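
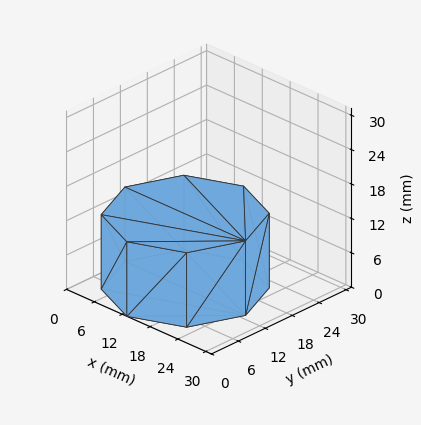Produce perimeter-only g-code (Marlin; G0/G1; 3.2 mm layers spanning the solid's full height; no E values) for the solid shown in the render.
Reading the render: the shape is a regular 8-sided prism (a cylinder approximated with 8 flat sides), circumscribed radius ≈ 13 mm, height ≈ 13 mm (dimensions read to the nearest mm from the axis ticks). For the g-code, the solid's height is divided into equal slices at the stated Δz and each level perimeter traced with G1 moves after a G0 lift.

; perimeter-only toolpath
G21 ; units = mm
G90 ; absolute positioning
G28 ; home
; layer 1
G0 Z3.2
G0 X26.0 Y13.0
G1 X22.2 Y22.2
G1 X13.0 Y26.0
G1 X3.8 Y22.2
G1 X0.0 Y13.0
G1 X3.8 Y3.8
G1 X13.0 Y0.0
G1 X22.2 Y3.8
G1 X26.0 Y13.0
; layer 2
G0 Z6.5
G0 X26.0 Y13.0
G1 X22.2 Y22.2
G1 X13.0 Y26.0
G1 X3.8 Y22.2
G1 X0.0 Y13.0
G1 X3.8 Y3.8
G1 X13.0 Y0.0
G1 X22.2 Y3.8
G1 X26.0 Y13.0
; layer 3
G0 Z9.8
G0 X26.0 Y13.0
G1 X22.2 Y22.2
G1 X13.0 Y26.0
G1 X3.8 Y22.2
G1 X0.0 Y13.0
G1 X3.8 Y3.8
G1 X13.0 Y0.0
G1 X22.2 Y3.8
G1 X26.0 Y13.0
; layer 4
G0 Z13.0
G0 X26.0 Y13.0
G1 X22.2 Y22.2
G1 X13.0 Y26.0
G1 X3.8 Y22.2
G1 X0.0 Y13.0
G1 X3.8 Y3.8
G1 X13.0 Y0.0
G1 X22.2 Y3.8
G1 X26.0 Y13.0
M2 ; end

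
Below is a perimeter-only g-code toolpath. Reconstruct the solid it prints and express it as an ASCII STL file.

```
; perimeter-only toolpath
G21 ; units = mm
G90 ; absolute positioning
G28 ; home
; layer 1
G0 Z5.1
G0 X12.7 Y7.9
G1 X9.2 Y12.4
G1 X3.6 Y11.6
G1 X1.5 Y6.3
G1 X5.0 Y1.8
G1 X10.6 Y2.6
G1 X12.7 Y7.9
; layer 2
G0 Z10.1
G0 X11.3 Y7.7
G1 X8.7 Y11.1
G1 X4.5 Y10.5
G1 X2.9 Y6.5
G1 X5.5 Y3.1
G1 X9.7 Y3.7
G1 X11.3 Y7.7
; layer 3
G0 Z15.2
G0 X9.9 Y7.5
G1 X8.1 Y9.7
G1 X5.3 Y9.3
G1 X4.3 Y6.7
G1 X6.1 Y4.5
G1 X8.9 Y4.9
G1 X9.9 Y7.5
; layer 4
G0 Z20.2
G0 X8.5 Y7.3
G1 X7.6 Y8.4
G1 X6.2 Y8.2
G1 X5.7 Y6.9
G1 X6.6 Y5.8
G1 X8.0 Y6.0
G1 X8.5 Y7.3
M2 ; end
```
solid part
  facet normal 0.0000 0.0000 -1.0000
    outer loop
      vertex 2.7 12.7 0.0
      vertex 9.7 13.7 0.0
      vertex 14.1 8.1 0.0
    endloop
  endfacet
  facet normal 0.0000 0.0000 -1.0000
    outer loop
      vertex 0.1 6.1 0.0
      vertex 2.7 12.7 0.0
      vertex 14.1 8.1 0.0
    endloop
  endfacet
  facet normal 0.0000 0.0000 -1.0000
    outer loop
      vertex 4.5 0.5 0.0
      vertex 0.1 6.1 0.0
      vertex 14.1 8.1 0.0
    endloop
  endfacet
  facet normal 0.0000 0.0000 -1.0000
    outer loop
      vertex 11.5 1.5 0.0
      vertex 4.5 0.5 0.0
      vertex 14.1 8.1 0.0
    endloop
  endfacet
  facet normal 0.7643 0.6005 0.2352
    outer loop
      vertex 14.1 8.1 0.0
      vertex 9.7 13.7 0.0
      vertex 7.1 7.1 25.3
    endloop
  endfacet
  facet normal -0.1374 0.9618 0.2368
    outer loop
      vertex 9.7 13.7 0.0
      vertex 2.7 12.7 0.0
      vertex 7.1 7.1 25.3
    endloop
  endfacet
  facet normal -0.9041 0.3562 0.2361
    outer loop
      vertex 2.7 12.7 0.0
      vertex 0.1 6.1 0.0
      vertex 7.1 7.1 25.3
    endloop
  endfacet
  facet normal -0.7643 -0.6005 0.2352
    outer loop
      vertex 0.1 6.1 0.0
      vertex 4.5 0.5 0.0
      vertex 7.1 7.1 25.3
    endloop
  endfacet
  facet normal 0.1374 -0.9618 0.2368
    outer loop
      vertex 4.5 0.5 0.0
      vertex 11.5 1.5 0.0
      vertex 7.1 7.1 25.3
    endloop
  endfacet
  facet normal 0.9041 -0.3562 0.2361
    outer loop
      vertex 11.5 1.5 0.0
      vertex 14.1 8.1 0.0
      vertex 7.1 7.1 25.3
    endloop
  endfacet
endsolid part

The G0 Z moves step by Δz≈5.1 mm. The G1 loops shrink linearly with z, so the solid tapers from its base footprint up to z≈25.3. Closing with a flat bottom cap and the tapered top and triangulating gives 10 facets — a regular 6-sided pyramid, base circumscribed radius ≈ 7.1 mm, apex at z ≈ 25.3 mm.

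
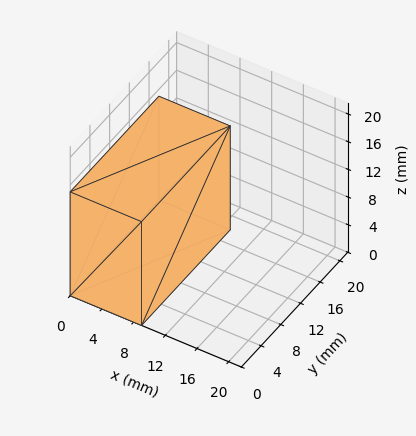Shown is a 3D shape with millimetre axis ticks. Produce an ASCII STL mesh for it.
Reading the render: the shape is a rectangular box, roughly 9 × 18 mm footprint and 15 mm tall (dimensions read to the nearest mm from the axis ticks). For the STL, each face is triangulated and given an outward normal.

solid part
  facet normal 0.0000 0.0000 -1.0000
    outer loop
      vertex 9.000 18.000 0.000
      vertex 9.000 0.000 0.000
      vertex 0.000 0.000 0.000
    endloop
  endfacet
  facet normal 0.0000 0.0000 -1.0000
    outer loop
      vertex 0.000 18.000 0.000
      vertex 9.000 18.000 0.000
      vertex 0.000 0.000 0.000
    endloop
  endfacet
  facet normal 0.0000 0.0000 1.0000
    outer loop
      vertex 0.000 0.000 15.000
      vertex 9.000 0.000 15.000
      vertex 9.000 18.000 15.000
    endloop
  endfacet
  facet normal 0.0000 0.0000 1.0000
    outer loop
      vertex 0.000 0.000 15.000
      vertex 9.000 18.000 15.000
      vertex 0.000 18.000 15.000
    endloop
  endfacet
  facet normal 0.0000 -1.0000 0.0000
    outer loop
      vertex 0.000 0.000 0.000
      vertex 9.000 0.000 0.000
      vertex 9.000 0.000 15.000
    endloop
  endfacet
  facet normal 0.0000 -1.0000 0.0000
    outer loop
      vertex 0.000 0.000 0.000
      vertex 9.000 0.000 15.000
      vertex 0.000 0.000 15.000
    endloop
  endfacet
  facet normal 0.0000 1.0000 0.0000
    outer loop
      vertex 9.000 18.000 15.000
      vertex 9.000 18.000 0.000
      vertex 0.000 18.000 0.000
    endloop
  endfacet
  facet normal 0.0000 1.0000 0.0000
    outer loop
      vertex 0.000 18.000 15.000
      vertex 9.000 18.000 15.000
      vertex 0.000 18.000 0.000
    endloop
  endfacet
  facet normal -1.0000 0.0000 0.0000
    outer loop
      vertex 0.000 18.000 15.000
      vertex 0.000 18.000 0.000
      vertex 0.000 0.000 0.000
    endloop
  endfacet
  facet normal -1.0000 0.0000 0.0000
    outer loop
      vertex 0.000 0.000 15.000
      vertex 0.000 18.000 15.000
      vertex 0.000 0.000 0.000
    endloop
  endfacet
  facet normal 1.0000 0.0000 0.0000
    outer loop
      vertex 9.000 0.000 0.000
      vertex 9.000 18.000 0.000
      vertex 9.000 18.000 15.000
    endloop
  endfacet
  facet normal 1.0000 0.0000 0.0000
    outer loop
      vertex 9.000 0.000 0.000
      vertex 9.000 18.000 15.000
      vertex 9.000 0.000 15.000
    endloop
  endfacet
endsolid part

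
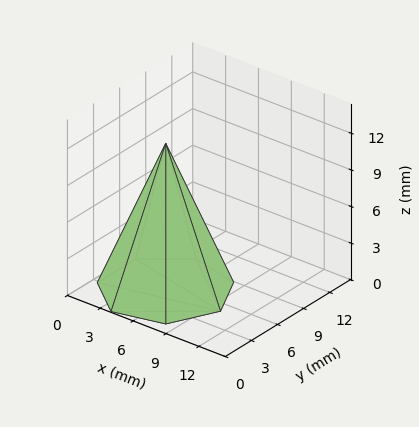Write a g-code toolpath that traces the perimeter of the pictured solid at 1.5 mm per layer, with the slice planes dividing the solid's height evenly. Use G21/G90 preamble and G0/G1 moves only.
Reading the render: the shape is a regular 7-sided pyramid, base circumscribed radius ≈ 5 mm, apex at z ≈ 12 mm (dimensions read to the nearest mm from the axis ticks). For the g-code, the solid's height is divided into equal slices at the stated Δz and each level perimeter traced with G1 moves after a G0 lift.

; perimeter-only toolpath
G21 ; units = mm
G90 ; absolute positioning
G28 ; home
; layer 1
G0 Z1.5
G0 X9.4 Y5.0
G1 X7.7 Y8.4
G1 X4.0 Y9.3
G1 X1.1 Y6.9
G1 X1.1 Y3.1
G1 X4.0 Y0.7
G1 X7.7 Y1.6
G1 X9.4 Y5.0
; layer 2
G0 Z3.0
G0 X8.8 Y5.0
G1 X7.3 Y7.9
G1 X4.2 Y8.7
G1 X1.6 Y6.7
G1 X1.6 Y3.3
G1 X4.2 Y1.3
G1 X7.3 Y2.1
G1 X8.8 Y5.0
; layer 3
G0 Z4.5
G0 X8.1 Y5.0
G1 X6.9 Y7.4
G1 X4.3 Y8.1
G1 X2.2 Y6.4
G1 X2.2 Y3.6
G1 X4.3 Y1.9
G1 X6.9 Y2.6
G1 X8.1 Y5.0
; layer 4
G0 Z6.0
G0 X7.5 Y5.0
G1 X6.5 Y7.0
G1 X4.5 Y7.5
G1 X2.8 Y6.1
G1 X2.8 Y3.9
G1 X4.5 Y2.5
G1 X6.5 Y3.0
G1 X7.5 Y5.0
; layer 5
G0 Z7.5
G0 X6.9 Y5.0
G1 X6.2 Y6.5
G1 X4.6 Y6.8
G1 X3.3 Y5.8
G1 X3.3 Y4.2
G1 X4.6 Y3.2
G1 X6.2 Y3.5
G1 X6.9 Y5.0
; layer 6
G0 Z9.0
G0 X6.2 Y5.0
G1 X5.8 Y6.0
G1 X4.7 Y6.2
G1 X3.9 Y5.5
G1 X3.9 Y4.5
G1 X4.7 Y3.8
G1 X5.8 Y4.0
G1 X6.2 Y5.0
; layer 7
G0 Z10.5
G0 X5.6 Y5.0
G1 X5.4 Y5.5
G1 X4.9 Y5.6
G1 X4.4 Y5.3
G1 X4.4 Y4.7
G1 X4.9 Y4.4
G1 X5.4 Y4.5
G1 X5.6 Y5.0
M2 ; end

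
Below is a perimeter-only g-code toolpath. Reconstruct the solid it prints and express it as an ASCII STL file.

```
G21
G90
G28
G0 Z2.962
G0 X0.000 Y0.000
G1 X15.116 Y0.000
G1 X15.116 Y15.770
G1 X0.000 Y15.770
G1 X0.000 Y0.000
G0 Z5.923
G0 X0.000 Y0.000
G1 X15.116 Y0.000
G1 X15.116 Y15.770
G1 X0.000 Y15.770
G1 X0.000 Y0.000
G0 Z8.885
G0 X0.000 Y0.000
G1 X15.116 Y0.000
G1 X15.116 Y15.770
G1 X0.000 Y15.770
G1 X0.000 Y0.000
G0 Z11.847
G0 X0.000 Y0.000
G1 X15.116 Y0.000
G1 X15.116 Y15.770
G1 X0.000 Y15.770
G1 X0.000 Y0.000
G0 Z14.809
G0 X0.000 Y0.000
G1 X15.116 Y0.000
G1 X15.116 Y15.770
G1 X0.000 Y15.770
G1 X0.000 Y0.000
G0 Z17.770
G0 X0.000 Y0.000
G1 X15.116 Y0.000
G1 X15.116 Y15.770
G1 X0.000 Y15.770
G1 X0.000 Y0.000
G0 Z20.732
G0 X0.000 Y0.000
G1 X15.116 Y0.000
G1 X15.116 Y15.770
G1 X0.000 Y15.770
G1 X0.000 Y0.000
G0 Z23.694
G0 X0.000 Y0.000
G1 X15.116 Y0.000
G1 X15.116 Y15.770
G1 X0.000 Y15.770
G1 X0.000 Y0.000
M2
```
solid part
  facet normal 0.0000 0.0000 -1.0000
    outer loop
      vertex 15.116 15.770 0.000
      vertex 15.116 0.000 0.000
      vertex 0.000 0.000 0.000
    endloop
  endfacet
  facet normal 0.0000 0.0000 -1.0000
    outer loop
      vertex 0.000 15.770 0.000
      vertex 15.116 15.770 0.000
      vertex 0.000 0.000 0.000
    endloop
  endfacet
  facet normal 0.0000 0.0000 1.0000
    outer loop
      vertex 0.000 0.000 23.694
      vertex 15.116 0.000 23.694
      vertex 15.116 15.770 23.694
    endloop
  endfacet
  facet normal 0.0000 0.0000 1.0000
    outer loop
      vertex 0.000 0.000 23.694
      vertex 15.116 15.770 23.694
      vertex 0.000 15.770 23.694
    endloop
  endfacet
  facet normal 0.0000 -1.0000 0.0000
    outer loop
      vertex 0.000 0.000 0.000
      vertex 15.116 0.000 0.000
      vertex 15.116 0.000 23.694
    endloop
  endfacet
  facet normal 0.0000 -1.0000 0.0000
    outer loop
      vertex 0.000 0.000 0.000
      vertex 15.116 0.000 23.694
      vertex 0.000 0.000 23.694
    endloop
  endfacet
  facet normal 0.0000 1.0000 0.0000
    outer loop
      vertex 15.116 15.770 23.694
      vertex 15.116 15.770 0.000
      vertex 0.000 15.770 0.000
    endloop
  endfacet
  facet normal 0.0000 1.0000 0.0000
    outer loop
      vertex 0.000 15.770 23.694
      vertex 15.116 15.770 23.694
      vertex 0.000 15.770 0.000
    endloop
  endfacet
  facet normal -1.0000 0.0000 0.0000
    outer loop
      vertex 0.000 15.770 23.694
      vertex 0.000 15.770 0.000
      vertex 0.000 0.000 0.000
    endloop
  endfacet
  facet normal -1.0000 0.0000 0.0000
    outer loop
      vertex 0.000 0.000 23.694
      vertex 0.000 15.770 23.694
      vertex 0.000 0.000 0.000
    endloop
  endfacet
  facet normal 1.0000 0.0000 0.0000
    outer loop
      vertex 15.116 0.000 0.000
      vertex 15.116 15.770 0.000
      vertex 15.116 15.770 23.694
    endloop
  endfacet
  facet normal 1.0000 0.0000 0.0000
    outer loop
      vertex 15.116 0.000 0.000
      vertex 15.116 15.770 23.694
      vertex 15.116 0.000 23.694
    endloop
  endfacet
endsolid part

The G0 Z moves step by Δz≈2.962 mm. Every layer's G1 loop is the same polygon, so the solid is a straight extrusion of it from z=0 to z≈23.7. Closing with flat bottom and top caps and triangulating gives 12 facets — a rectangular box, roughly 15.1 × 15.8 mm footprint and 23.7 mm tall.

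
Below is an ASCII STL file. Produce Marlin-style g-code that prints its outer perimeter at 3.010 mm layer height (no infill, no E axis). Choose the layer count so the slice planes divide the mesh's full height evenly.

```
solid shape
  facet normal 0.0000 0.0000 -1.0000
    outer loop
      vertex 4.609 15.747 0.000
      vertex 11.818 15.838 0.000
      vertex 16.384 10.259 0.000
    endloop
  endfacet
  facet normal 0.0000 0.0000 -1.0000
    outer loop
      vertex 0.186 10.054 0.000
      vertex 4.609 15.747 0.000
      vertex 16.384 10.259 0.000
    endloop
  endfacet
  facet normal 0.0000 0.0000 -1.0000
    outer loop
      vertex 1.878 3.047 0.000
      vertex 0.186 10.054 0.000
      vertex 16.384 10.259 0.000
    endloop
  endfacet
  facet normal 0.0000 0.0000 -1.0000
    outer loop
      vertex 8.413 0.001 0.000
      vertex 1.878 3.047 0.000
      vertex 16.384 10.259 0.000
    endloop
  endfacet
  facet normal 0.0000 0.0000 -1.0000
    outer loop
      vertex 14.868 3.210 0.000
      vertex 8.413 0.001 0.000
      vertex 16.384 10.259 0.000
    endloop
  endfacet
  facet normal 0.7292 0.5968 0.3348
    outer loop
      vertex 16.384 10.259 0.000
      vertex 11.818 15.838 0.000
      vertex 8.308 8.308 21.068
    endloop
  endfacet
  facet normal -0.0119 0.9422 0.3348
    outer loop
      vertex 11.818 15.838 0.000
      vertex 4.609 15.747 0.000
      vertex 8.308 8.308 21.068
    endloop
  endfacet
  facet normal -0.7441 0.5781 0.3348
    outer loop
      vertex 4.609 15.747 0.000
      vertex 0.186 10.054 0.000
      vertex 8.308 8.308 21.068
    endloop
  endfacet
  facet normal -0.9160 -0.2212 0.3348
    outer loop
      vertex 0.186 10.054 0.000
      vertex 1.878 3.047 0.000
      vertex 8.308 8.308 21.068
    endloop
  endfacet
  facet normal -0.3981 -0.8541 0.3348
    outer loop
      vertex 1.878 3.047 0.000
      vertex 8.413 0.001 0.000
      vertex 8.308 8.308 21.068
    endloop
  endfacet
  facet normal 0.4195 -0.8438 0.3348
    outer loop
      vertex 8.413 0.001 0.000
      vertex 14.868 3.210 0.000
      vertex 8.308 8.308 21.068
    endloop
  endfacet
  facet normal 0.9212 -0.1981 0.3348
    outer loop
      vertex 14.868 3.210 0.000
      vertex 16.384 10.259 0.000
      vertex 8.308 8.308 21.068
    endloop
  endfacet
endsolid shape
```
; perimeter-only toolpath
G21 ; units = mm
G90 ; absolute positioning
G28 ; home
; layer 1
G0 Z3.010
G0 X15.230 Y9.980
G1 X11.317 Y14.762
G1 X5.137 Y14.684
G1 X1.346 Y9.805
G1 X2.797 Y3.799
G1 X8.398 Y1.188
G1 X13.931 Y3.938
G1 X15.230 Y9.980
; layer 2
G0 Z6.019
G0 X14.077 Y9.702
G1 X10.815 Y13.687
G1 X5.666 Y13.622
G1 X2.507 Y9.555
G1 X3.715 Y4.550
G1 X8.383 Y2.374
G1 X12.994 Y4.667
G1 X14.077 Y9.702
; layer 3
G0 Z9.029
G0 X12.923 Y9.423
G1 X10.314 Y12.611
G1 X6.194 Y12.559
G1 X3.667 Y9.306
G1 X4.634 Y5.302
G1 X8.368 Y3.561
G1 X12.057 Y5.395
G1 X12.923 Y9.423
; layer 4
G0 Z12.039
G0 X11.769 Y9.144
G1 X9.812 Y11.535
G1 X6.723 Y11.496
G1 X4.827 Y9.056
G1 X5.552 Y6.053
G1 X8.353 Y4.748
G1 X11.119 Y6.123
G1 X11.769 Y9.144
; layer 5
G0 Z15.049
G0 X10.615 Y8.865
G1 X9.311 Y10.459
G1 X7.251 Y10.433
G1 X5.987 Y8.807
G1 X6.471 Y6.805
G1 X8.338 Y5.935
G1 X10.182 Y6.851
G1 X10.615 Y8.865
; layer 6
G0 Z18.058
G0 X9.462 Y8.587
G1 X8.809 Y9.384
G1 X7.780 Y9.371
G1 X7.148 Y8.557
G1 X7.389 Y7.556
G1 X8.323 Y7.121
G1 X9.245 Y7.580
G1 X9.462 Y8.587
M2 ; end

The solid is a regular 7-sided pyramid, base circumscribed radius ≈ 8.31 mm, apex at z ≈ 21.1 mm. Slicing at Δz = 3.010 mm — 7 equal slices spanning the solid's height, so layer i sits at z = i·h/7 — gives 6 non-empty perimeters. Each is a 7-segment closed polygon; G0 lifts to the layer z and rapids to the start vertex, then G1 traces the edges. The cross-section shrinks linearly with z (the slice at the apex is degenerate and omitted).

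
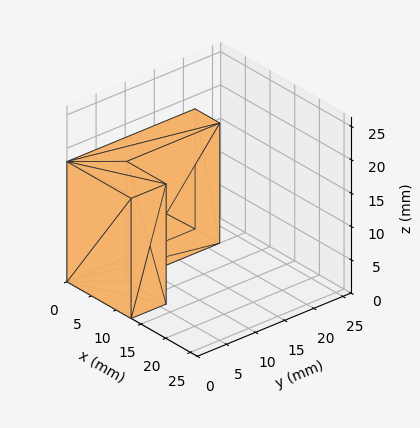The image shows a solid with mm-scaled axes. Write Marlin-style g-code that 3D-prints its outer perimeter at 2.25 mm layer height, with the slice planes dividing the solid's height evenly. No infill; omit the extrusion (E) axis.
Reading the render: the shape is an L-shaped prism: outer 13 × 22 mm, arm thicknesses ≈ 6 mm (horizontal) and 5 mm (vertical), extruded 18 mm in z (dimensions read to the nearest mm from the axis ticks). For the g-code, the solid's height is divided into equal slices at the stated Δz and each level perimeter traced with G1 moves after a G0 lift.

; perimeter-only toolpath
G21 ; units = mm
G90 ; absolute positioning
G28 ; home
; layer 1
G0 Z2.25
G0 X0.00 Y0.00
G1 X13.00 Y0.00
G1 X13.00 Y6.00
G1 X5.00 Y6.00
G1 X5.00 Y22.00
G1 X0.00 Y22.00
G1 X0.00 Y0.00
; layer 2
G0 Z4.50
G0 X0.00 Y0.00
G1 X13.00 Y0.00
G1 X13.00 Y6.00
G1 X5.00 Y6.00
G1 X5.00 Y22.00
G1 X0.00 Y22.00
G1 X0.00 Y0.00
; layer 3
G0 Z6.75
G0 X0.00 Y0.00
G1 X13.00 Y0.00
G1 X13.00 Y6.00
G1 X5.00 Y6.00
G1 X5.00 Y22.00
G1 X0.00 Y22.00
G1 X0.00 Y0.00
; layer 4
G0 Z9.00
G0 X0.00 Y0.00
G1 X13.00 Y0.00
G1 X13.00 Y6.00
G1 X5.00 Y6.00
G1 X5.00 Y22.00
G1 X0.00 Y22.00
G1 X0.00 Y0.00
; layer 5
G0 Z11.25
G0 X0.00 Y0.00
G1 X13.00 Y0.00
G1 X13.00 Y6.00
G1 X5.00 Y6.00
G1 X5.00 Y22.00
G1 X0.00 Y22.00
G1 X0.00 Y0.00
; layer 6
G0 Z13.50
G0 X0.00 Y0.00
G1 X13.00 Y0.00
G1 X13.00 Y6.00
G1 X5.00 Y6.00
G1 X5.00 Y22.00
G1 X0.00 Y22.00
G1 X0.00 Y0.00
; layer 7
G0 Z15.75
G0 X0.00 Y0.00
G1 X13.00 Y0.00
G1 X13.00 Y6.00
G1 X5.00 Y6.00
G1 X5.00 Y22.00
G1 X0.00 Y22.00
G1 X0.00 Y0.00
; layer 8
G0 Z18.00
G0 X0.00 Y0.00
G1 X13.00 Y0.00
G1 X13.00 Y6.00
G1 X5.00 Y6.00
G1 X5.00 Y22.00
G1 X0.00 Y22.00
G1 X0.00 Y0.00
M2 ; end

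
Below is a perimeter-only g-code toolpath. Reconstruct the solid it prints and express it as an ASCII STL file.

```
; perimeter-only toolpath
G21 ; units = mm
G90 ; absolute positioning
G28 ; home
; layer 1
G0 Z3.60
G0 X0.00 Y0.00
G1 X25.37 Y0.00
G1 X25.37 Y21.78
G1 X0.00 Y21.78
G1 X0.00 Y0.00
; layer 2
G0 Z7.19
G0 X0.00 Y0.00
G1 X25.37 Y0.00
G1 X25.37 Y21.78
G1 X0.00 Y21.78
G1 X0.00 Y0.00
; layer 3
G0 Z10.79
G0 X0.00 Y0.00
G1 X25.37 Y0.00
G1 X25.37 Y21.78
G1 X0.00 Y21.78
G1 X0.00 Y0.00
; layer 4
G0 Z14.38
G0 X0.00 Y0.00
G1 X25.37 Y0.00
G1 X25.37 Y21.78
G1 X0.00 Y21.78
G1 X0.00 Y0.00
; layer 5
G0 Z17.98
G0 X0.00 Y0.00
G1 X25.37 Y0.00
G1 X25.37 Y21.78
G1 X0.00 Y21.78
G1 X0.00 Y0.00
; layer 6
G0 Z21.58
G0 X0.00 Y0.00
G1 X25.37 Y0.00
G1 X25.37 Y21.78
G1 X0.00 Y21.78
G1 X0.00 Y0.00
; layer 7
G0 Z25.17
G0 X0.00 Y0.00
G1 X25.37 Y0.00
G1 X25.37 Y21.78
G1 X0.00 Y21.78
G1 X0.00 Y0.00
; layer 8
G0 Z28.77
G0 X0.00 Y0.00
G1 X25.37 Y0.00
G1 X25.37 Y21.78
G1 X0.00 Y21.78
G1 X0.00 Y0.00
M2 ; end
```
solid part
  facet normal 0.0000 0.0000 -1.0000
    outer loop
      vertex 25.37 21.78 0.00
      vertex 25.37 0.00 0.00
      vertex 0.00 0.00 0.00
    endloop
  endfacet
  facet normal 0.0000 0.0000 -1.0000
    outer loop
      vertex 0.00 21.78 0.00
      vertex 25.37 21.78 0.00
      vertex 0.00 0.00 0.00
    endloop
  endfacet
  facet normal 0.0000 0.0000 1.0000
    outer loop
      vertex 0.00 0.00 28.77
      vertex 25.37 0.00 28.77
      vertex 25.37 21.78 28.77
    endloop
  endfacet
  facet normal 0.0000 0.0000 1.0000
    outer loop
      vertex 0.00 0.00 28.77
      vertex 25.37 21.78 28.77
      vertex 0.00 21.78 28.77
    endloop
  endfacet
  facet normal 0.0000 -1.0000 0.0000
    outer loop
      vertex 0.00 0.00 0.00
      vertex 25.37 0.00 0.00
      vertex 25.37 0.00 28.77
    endloop
  endfacet
  facet normal 0.0000 -1.0000 0.0000
    outer loop
      vertex 0.00 0.00 0.00
      vertex 25.37 0.00 28.77
      vertex 0.00 0.00 28.77
    endloop
  endfacet
  facet normal 0.0000 1.0000 0.0000
    outer loop
      vertex 25.37 21.78 28.77
      vertex 25.37 21.78 0.00
      vertex 0.00 21.78 0.00
    endloop
  endfacet
  facet normal 0.0000 1.0000 0.0000
    outer loop
      vertex 0.00 21.78 28.77
      vertex 25.37 21.78 28.77
      vertex 0.00 21.78 0.00
    endloop
  endfacet
  facet normal -1.0000 0.0000 0.0000
    outer loop
      vertex 0.00 21.78 28.77
      vertex 0.00 21.78 0.00
      vertex 0.00 0.00 0.00
    endloop
  endfacet
  facet normal -1.0000 0.0000 0.0000
    outer loop
      vertex 0.00 0.00 28.77
      vertex 0.00 21.78 28.77
      vertex 0.00 0.00 0.00
    endloop
  endfacet
  facet normal 1.0000 0.0000 0.0000
    outer loop
      vertex 25.37 0.00 0.00
      vertex 25.37 21.78 0.00
      vertex 25.37 21.78 28.77
    endloop
  endfacet
  facet normal 1.0000 0.0000 0.0000
    outer loop
      vertex 25.37 0.00 0.00
      vertex 25.37 21.78 28.77
      vertex 25.37 0.00 28.77
    endloop
  endfacet
endsolid part

The G0 Z moves step by Δz≈3.60 mm. Every layer's G1 loop is the same polygon, so the solid is a straight extrusion of it from z=0 to z≈28.8. Closing with flat bottom and top caps and triangulating gives 12 facets — a rectangular box, roughly 25.4 × 21.8 mm footprint and 28.8 mm tall.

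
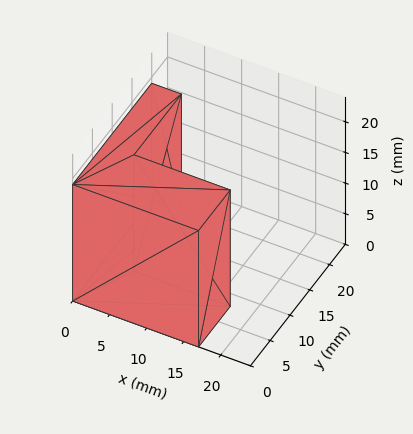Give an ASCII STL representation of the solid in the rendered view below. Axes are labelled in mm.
Reading the render: the shape is an L-shaped prism: outer 17 × 20 mm, arm thicknesses ≈ 8 mm (horizontal) and 4 mm (vertical), extruded 19 mm in z (dimensions read to the nearest mm from the axis ticks). For the STL, each face is triangulated and given an outward normal.

solid part
  facet normal 0.0000 0.0000 -1.0000
    outer loop
      vertex 17.00 8.00 0.00
      vertex 17.00 0.00 0.00
      vertex 0.00 0.00 0.00
    endloop
  endfacet
  facet normal 0.0000 0.0000 -1.0000
    outer loop
      vertex 4.00 8.00 0.00
      vertex 17.00 8.00 0.00
      vertex 0.00 0.00 0.00
    endloop
  endfacet
  facet normal 0.0000 0.0000 -1.0000
    outer loop
      vertex 4.00 20.00 0.00
      vertex 4.00 8.00 0.00
      vertex 0.00 0.00 0.00
    endloop
  endfacet
  facet normal 0.0000 0.0000 -1.0000
    outer loop
      vertex 0.00 20.00 0.00
      vertex 4.00 20.00 0.00
      vertex 0.00 0.00 0.00
    endloop
  endfacet
  facet normal 0.0000 0.0000 1.0000
    outer loop
      vertex 0.00 0.00 19.00
      vertex 17.00 0.00 19.00
      vertex 17.00 8.00 19.00
    endloop
  endfacet
  facet normal 0.0000 0.0000 1.0000
    outer loop
      vertex 0.00 0.00 19.00
      vertex 17.00 8.00 19.00
      vertex 4.00 8.00 19.00
    endloop
  endfacet
  facet normal 0.0000 0.0000 1.0000
    outer loop
      vertex 0.00 0.00 19.00
      vertex 4.00 8.00 19.00
      vertex 4.00 20.00 19.00
    endloop
  endfacet
  facet normal 0.0000 0.0000 1.0000
    outer loop
      vertex 0.00 0.00 19.00
      vertex 4.00 20.00 19.00
      vertex 0.00 20.00 19.00
    endloop
  endfacet
  facet normal 0.0000 -1.0000 0.0000
    outer loop
      vertex 0.00 0.00 0.00
      vertex 17.00 0.00 0.00
      vertex 17.00 0.00 19.00
    endloop
  endfacet
  facet normal 0.0000 -1.0000 0.0000
    outer loop
      vertex 0.00 0.00 0.00
      vertex 17.00 0.00 19.00
      vertex 0.00 0.00 19.00
    endloop
  endfacet
  facet normal 1.0000 0.0000 0.0000
    outer loop
      vertex 17.00 0.00 0.00
      vertex 17.00 8.00 0.00
      vertex 17.00 8.00 19.00
    endloop
  endfacet
  facet normal 1.0000 0.0000 0.0000
    outer loop
      vertex 17.00 0.00 0.00
      vertex 17.00 8.00 19.00
      vertex 17.00 0.00 19.00
    endloop
  endfacet
  facet normal 0.0000 1.0000 0.0000
    outer loop
      vertex 17.00 8.00 0.00
      vertex 4.00 8.00 0.00
      vertex 4.00 8.00 19.00
    endloop
  endfacet
  facet normal 0.0000 1.0000 0.0000
    outer loop
      vertex 17.00 8.00 0.00
      vertex 4.00 8.00 19.00
      vertex 17.00 8.00 19.00
    endloop
  endfacet
  facet normal 1.0000 0.0000 0.0000
    outer loop
      vertex 4.00 8.00 0.00
      vertex 4.00 20.00 0.00
      vertex 4.00 20.00 19.00
    endloop
  endfacet
  facet normal 1.0000 0.0000 0.0000
    outer loop
      vertex 4.00 8.00 0.00
      vertex 4.00 20.00 19.00
      vertex 4.00 8.00 19.00
    endloop
  endfacet
  facet normal 0.0000 1.0000 0.0000
    outer loop
      vertex 4.00 20.00 0.00
      vertex 0.00 20.00 0.00
      vertex 0.00 20.00 19.00
    endloop
  endfacet
  facet normal 0.0000 1.0000 0.0000
    outer loop
      vertex 4.00 20.00 0.00
      vertex 0.00 20.00 19.00
      vertex 4.00 20.00 19.00
    endloop
  endfacet
  facet normal -1.0000 0.0000 0.0000
    outer loop
      vertex 0.00 20.00 0.00
      vertex 0.00 0.00 0.00
      vertex 0.00 0.00 19.00
    endloop
  endfacet
  facet normal -1.0000 0.0000 0.0000
    outer loop
      vertex 0.00 20.00 0.00
      vertex 0.00 0.00 19.00
      vertex 0.00 20.00 19.00
    endloop
  endfacet
endsolid part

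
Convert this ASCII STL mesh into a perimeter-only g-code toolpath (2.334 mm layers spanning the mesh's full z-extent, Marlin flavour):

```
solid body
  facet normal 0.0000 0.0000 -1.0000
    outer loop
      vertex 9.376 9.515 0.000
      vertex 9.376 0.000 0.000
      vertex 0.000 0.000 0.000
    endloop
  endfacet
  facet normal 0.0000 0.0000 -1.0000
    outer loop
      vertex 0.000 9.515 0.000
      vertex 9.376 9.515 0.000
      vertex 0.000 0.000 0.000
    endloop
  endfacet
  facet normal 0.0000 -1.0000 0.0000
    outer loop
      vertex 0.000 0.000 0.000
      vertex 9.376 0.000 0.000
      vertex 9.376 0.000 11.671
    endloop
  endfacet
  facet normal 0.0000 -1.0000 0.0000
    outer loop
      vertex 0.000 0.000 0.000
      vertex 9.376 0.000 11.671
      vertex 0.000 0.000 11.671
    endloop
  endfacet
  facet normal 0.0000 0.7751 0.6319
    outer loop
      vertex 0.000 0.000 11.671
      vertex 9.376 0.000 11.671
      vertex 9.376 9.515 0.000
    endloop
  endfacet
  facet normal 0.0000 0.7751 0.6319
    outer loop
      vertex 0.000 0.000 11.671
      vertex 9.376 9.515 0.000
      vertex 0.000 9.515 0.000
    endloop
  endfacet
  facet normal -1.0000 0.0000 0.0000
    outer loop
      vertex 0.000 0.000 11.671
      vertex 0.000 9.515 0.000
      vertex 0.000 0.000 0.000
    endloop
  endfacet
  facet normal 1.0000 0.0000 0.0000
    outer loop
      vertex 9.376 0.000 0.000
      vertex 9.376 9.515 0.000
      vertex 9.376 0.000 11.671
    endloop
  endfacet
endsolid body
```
; perimeter-only toolpath
G21 ; units = mm
G90 ; absolute positioning
G28 ; home
; layer 1
G0 Z2.334
G0 X0.000 Y0.000
G1 X9.376 Y0.000
G1 X9.376 Y7.612
G1 X0.000 Y7.612
G1 X0.000 Y0.000
; layer 2
G0 Z4.668
G0 X0.000 Y0.000
G1 X9.376 Y0.000
G1 X9.376 Y5.709
G1 X0.000 Y5.709
G1 X0.000 Y0.000
; layer 3
G0 Z7.003
G0 X0.000 Y0.000
G1 X9.376 Y0.000
G1 X9.376 Y3.806
G1 X0.000 Y3.806
G1 X0.000 Y0.000
; layer 4
G0 Z9.337
G0 X0.000 Y0.000
G1 X9.376 Y0.000
G1 X9.376 Y1.903
G1 X0.000 Y1.903
G1 X0.000 Y0.000
M2 ; end

The solid is a wedge (ramp): 9.38 × 9.52 mm base, rising to 11.7 mm along the y=0 edge and sloping linearly to z=0 at y=9.52. Slicing at Δz = 2.334 mm — 5 equal slices spanning the solid's height, so layer i sits at z = i·h/5 — gives 4 non-empty perimeters. Each is a 4-segment closed polygon; G0 lifts to the layer z and rapids to the start vertex, then G1 traces the edges. The cross-section shrinks linearly with z (the slice at the apex is degenerate and omitted).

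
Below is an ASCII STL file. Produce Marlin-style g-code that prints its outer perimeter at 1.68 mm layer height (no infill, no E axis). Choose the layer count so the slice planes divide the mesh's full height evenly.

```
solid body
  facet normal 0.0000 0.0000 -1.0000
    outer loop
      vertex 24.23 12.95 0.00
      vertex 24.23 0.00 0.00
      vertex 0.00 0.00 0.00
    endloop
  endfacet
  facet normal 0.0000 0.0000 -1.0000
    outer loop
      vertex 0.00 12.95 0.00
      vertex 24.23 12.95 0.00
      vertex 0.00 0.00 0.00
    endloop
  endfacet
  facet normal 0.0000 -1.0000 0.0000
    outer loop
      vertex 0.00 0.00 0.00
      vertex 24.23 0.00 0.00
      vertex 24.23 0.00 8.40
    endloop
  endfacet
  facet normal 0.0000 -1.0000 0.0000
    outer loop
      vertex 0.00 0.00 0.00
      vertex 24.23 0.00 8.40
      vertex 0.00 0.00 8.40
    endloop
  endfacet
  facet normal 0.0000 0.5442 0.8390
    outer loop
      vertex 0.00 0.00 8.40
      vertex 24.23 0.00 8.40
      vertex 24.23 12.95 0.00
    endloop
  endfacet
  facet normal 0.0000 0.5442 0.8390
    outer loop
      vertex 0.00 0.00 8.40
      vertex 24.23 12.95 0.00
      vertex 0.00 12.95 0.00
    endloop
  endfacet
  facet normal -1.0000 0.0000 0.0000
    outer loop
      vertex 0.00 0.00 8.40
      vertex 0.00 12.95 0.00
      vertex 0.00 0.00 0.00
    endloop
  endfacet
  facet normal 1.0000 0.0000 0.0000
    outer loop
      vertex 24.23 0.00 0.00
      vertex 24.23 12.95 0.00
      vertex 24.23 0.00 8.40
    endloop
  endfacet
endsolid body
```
; perimeter-only toolpath
G21 ; units = mm
G90 ; absolute positioning
G28 ; home
; layer 1
G0 Z1.68
G0 X0.00 Y0.00
G1 X24.23 Y0.00
G1 X24.23 Y10.36
G1 X0.00 Y10.36
G1 X0.00 Y0.00
; layer 2
G0 Z3.36
G0 X0.00 Y0.00
G1 X24.23 Y0.00
G1 X24.23 Y7.77
G1 X0.00 Y7.77
G1 X0.00 Y0.00
; layer 3
G0 Z5.04
G0 X0.00 Y0.00
G1 X24.23 Y0.00
G1 X24.23 Y5.18
G1 X0.00 Y5.18
G1 X0.00 Y0.00
; layer 4
G0 Z6.72
G0 X0.00 Y0.00
G1 X24.23 Y0.00
G1 X24.23 Y2.59
G1 X0.00 Y2.59
G1 X0.00 Y0.00
M2 ; end

The solid is a wedge (ramp): 24.2 × 12.9 mm base, rising to 8.4 mm along the y=0 edge and sloping linearly to z=0 at y=12.9. Slicing at Δz = 1.68 mm — 5 equal slices spanning the solid's height, so layer i sits at z = i·h/5 — gives 4 non-empty perimeters. Each is a 4-segment closed polygon; G0 lifts to the layer z and rapids to the start vertex, then G1 traces the edges. The cross-section shrinks linearly with z (the slice at the apex is degenerate and omitted).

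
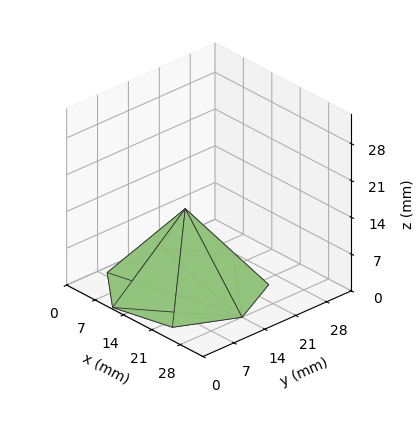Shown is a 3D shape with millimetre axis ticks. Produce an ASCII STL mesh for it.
Reading the render: the shape is a regular 7-sided pyramid, base circumscribed radius ≈ 14 mm, apex at z ≈ 15 mm (dimensions read to the nearest mm from the axis ticks). For the STL, each face is triangulated and given an outward normal.

solid part
  facet normal 0.0000 0.0000 -1.0000
    outer loop
      vertex 10.9 27.6 0.0
      vertex 22.7 24.9 0.0
      vertex 28.0 14.0 0.0
    endloop
  endfacet
  facet normal 0.0000 0.0000 -1.0000
    outer loop
      vertex 1.4 20.1 0.0
      vertex 10.9 27.6 0.0
      vertex 28.0 14.0 0.0
    endloop
  endfacet
  facet normal 0.0000 0.0000 -1.0000
    outer loop
      vertex 1.4 7.9 0.0
      vertex 1.4 20.1 0.0
      vertex 28.0 14.0 0.0
    endloop
  endfacet
  facet normal 0.0000 0.0000 -1.0000
    outer loop
      vertex 10.9 0.4 0.0
      vertex 1.4 7.9 0.0
      vertex 28.0 14.0 0.0
    endloop
  endfacet
  facet normal 0.0000 0.0000 -1.0000
    outer loop
      vertex 22.7 3.1 0.0
      vertex 10.9 0.4 0.0
      vertex 28.0 14.0 0.0
    endloop
  endfacet
  facet normal 0.6888 0.3349 0.6429
    outer loop
      vertex 28.0 14.0 0.0
      vertex 22.7 24.9 0.0
      vertex 14.0 14.0 15.0
    endloop
  endfacet
  facet normal 0.1710 0.7472 0.6422
    outer loop
      vertex 22.7 24.9 0.0
      vertex 10.9 27.6 0.0
      vertex 14.0 14.0 15.0
    endloop
  endfacet
  facet normal -0.4745 0.6011 0.6431
    outer loop
      vertex 10.9 27.6 0.0
      vertex 1.4 20.1 0.0
      vertex 14.0 14.0 15.0
    endloop
  endfacet
  facet normal -0.7657 0.0000 0.6432
    outer loop
      vertex 1.4 20.1 0.0
      vertex 1.4 7.9 0.0
      vertex 14.0 14.0 15.0
    endloop
  endfacet
  facet normal -0.4745 -0.6011 0.6431
    outer loop
      vertex 1.4 7.9 0.0
      vertex 10.9 0.4 0.0
      vertex 14.0 14.0 15.0
    endloop
  endfacet
  facet normal 0.1710 -0.7472 0.6422
    outer loop
      vertex 10.9 0.4 0.0
      vertex 22.7 3.1 0.0
      vertex 14.0 14.0 15.0
    endloop
  endfacet
  facet normal 0.6888 -0.3349 0.6429
    outer loop
      vertex 22.7 3.1 0.0
      vertex 28.0 14.0 0.0
      vertex 14.0 14.0 15.0
    endloop
  endfacet
endsolid part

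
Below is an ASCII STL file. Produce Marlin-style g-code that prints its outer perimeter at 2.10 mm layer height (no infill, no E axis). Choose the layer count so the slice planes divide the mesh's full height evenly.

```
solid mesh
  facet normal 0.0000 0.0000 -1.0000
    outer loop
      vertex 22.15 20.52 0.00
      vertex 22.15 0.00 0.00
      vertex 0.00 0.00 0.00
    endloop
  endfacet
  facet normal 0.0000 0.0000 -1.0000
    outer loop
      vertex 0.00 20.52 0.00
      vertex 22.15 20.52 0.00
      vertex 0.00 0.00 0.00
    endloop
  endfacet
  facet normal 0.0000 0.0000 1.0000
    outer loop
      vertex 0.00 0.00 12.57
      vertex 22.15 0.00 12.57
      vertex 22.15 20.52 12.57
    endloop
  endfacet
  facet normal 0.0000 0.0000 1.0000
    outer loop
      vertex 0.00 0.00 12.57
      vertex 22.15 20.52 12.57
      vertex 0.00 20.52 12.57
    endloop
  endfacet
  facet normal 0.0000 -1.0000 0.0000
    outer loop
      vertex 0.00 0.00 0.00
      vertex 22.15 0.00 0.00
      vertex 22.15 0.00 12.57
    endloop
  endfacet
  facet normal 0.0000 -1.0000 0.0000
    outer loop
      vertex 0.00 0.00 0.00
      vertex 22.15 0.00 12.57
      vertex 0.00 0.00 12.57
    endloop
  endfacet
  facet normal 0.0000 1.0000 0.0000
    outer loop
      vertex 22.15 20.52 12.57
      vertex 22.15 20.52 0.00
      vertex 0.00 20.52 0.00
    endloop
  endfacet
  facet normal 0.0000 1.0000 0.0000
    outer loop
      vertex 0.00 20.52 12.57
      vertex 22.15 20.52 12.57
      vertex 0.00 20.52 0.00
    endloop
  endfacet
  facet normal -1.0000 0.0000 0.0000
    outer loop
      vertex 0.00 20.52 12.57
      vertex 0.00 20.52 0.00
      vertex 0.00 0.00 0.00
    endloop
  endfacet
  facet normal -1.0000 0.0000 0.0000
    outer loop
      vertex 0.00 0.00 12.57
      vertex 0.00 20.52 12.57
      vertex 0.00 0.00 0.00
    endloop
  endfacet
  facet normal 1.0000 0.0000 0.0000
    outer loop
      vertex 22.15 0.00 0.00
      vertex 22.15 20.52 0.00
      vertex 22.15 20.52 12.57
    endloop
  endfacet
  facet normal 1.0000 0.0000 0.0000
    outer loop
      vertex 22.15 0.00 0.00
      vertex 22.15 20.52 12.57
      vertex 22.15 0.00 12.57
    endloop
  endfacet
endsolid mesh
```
; perimeter-only toolpath
G21 ; units = mm
G90 ; absolute positioning
G28 ; home
; layer 1
G0 Z2.10
G0 X0.00 Y0.00
G1 X22.15 Y0.00
G1 X22.15 Y20.52
G1 X0.00 Y20.52
G1 X0.00 Y0.00
; layer 2
G0 Z4.19
G0 X0.00 Y0.00
G1 X22.15 Y0.00
G1 X22.15 Y20.52
G1 X0.00 Y20.52
G1 X0.00 Y0.00
; layer 3
G0 Z6.29
G0 X0.00 Y0.00
G1 X22.15 Y0.00
G1 X22.15 Y20.52
G1 X0.00 Y20.52
G1 X0.00 Y0.00
; layer 4
G0 Z8.38
G0 X0.00 Y0.00
G1 X22.15 Y0.00
G1 X22.15 Y20.52
G1 X0.00 Y20.52
G1 X0.00 Y0.00
; layer 5
G0 Z10.48
G0 X0.00 Y0.00
G1 X22.15 Y0.00
G1 X22.15 Y20.52
G1 X0.00 Y20.52
G1 X0.00 Y0.00
; layer 6
G0 Z12.57
G0 X0.00 Y0.00
G1 X22.15 Y0.00
G1 X22.15 Y20.52
G1 X0.00 Y20.52
G1 X0.00 Y0.00
M2 ; end

The solid is a rectangular box, roughly 22.1 × 20.5 mm footprint and 12.6 mm tall. Slicing at Δz = 2.10 mm — 6 equal slices spanning the solid's height, so layer i sits at z = i·h/6 — gives 6 non-empty perimeters. Each is a 4-segment closed polygon; G0 lifts to the layer z and rapids to the start vertex, then G1 traces the edges.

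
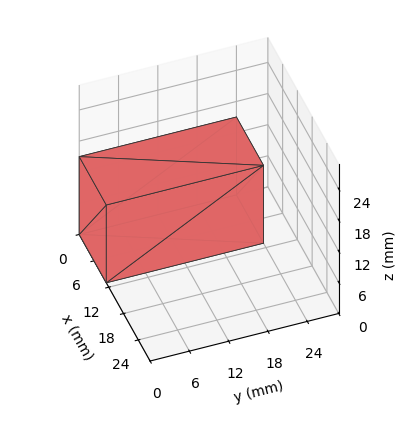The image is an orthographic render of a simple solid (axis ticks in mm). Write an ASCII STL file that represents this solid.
Reading the render: the shape is a rectangular box, roughly 11 × 24 mm footprint and 15 mm tall (dimensions read to the nearest mm from the axis ticks). For the STL, each face is triangulated and given an outward normal.

solid part
  facet normal 0.0000 0.0000 -1.0000
    outer loop
      vertex 11.0 24.0 0.0
      vertex 11.0 0.0 0.0
      vertex 0.0 0.0 0.0
    endloop
  endfacet
  facet normal 0.0000 0.0000 -1.0000
    outer loop
      vertex 0.0 24.0 0.0
      vertex 11.0 24.0 0.0
      vertex 0.0 0.0 0.0
    endloop
  endfacet
  facet normal 0.0000 0.0000 1.0000
    outer loop
      vertex 0.0 0.0 15.0
      vertex 11.0 0.0 15.0
      vertex 11.0 24.0 15.0
    endloop
  endfacet
  facet normal 0.0000 0.0000 1.0000
    outer loop
      vertex 0.0 0.0 15.0
      vertex 11.0 24.0 15.0
      vertex 0.0 24.0 15.0
    endloop
  endfacet
  facet normal 0.0000 -1.0000 0.0000
    outer loop
      vertex 0.0 0.0 0.0
      vertex 11.0 0.0 0.0
      vertex 11.0 0.0 15.0
    endloop
  endfacet
  facet normal 0.0000 -1.0000 0.0000
    outer loop
      vertex 0.0 0.0 0.0
      vertex 11.0 0.0 15.0
      vertex 0.0 0.0 15.0
    endloop
  endfacet
  facet normal 0.0000 1.0000 0.0000
    outer loop
      vertex 11.0 24.0 15.0
      vertex 11.0 24.0 0.0
      vertex 0.0 24.0 0.0
    endloop
  endfacet
  facet normal 0.0000 1.0000 0.0000
    outer loop
      vertex 0.0 24.0 15.0
      vertex 11.0 24.0 15.0
      vertex 0.0 24.0 0.0
    endloop
  endfacet
  facet normal -1.0000 0.0000 0.0000
    outer loop
      vertex 0.0 24.0 15.0
      vertex 0.0 24.0 0.0
      vertex 0.0 0.0 0.0
    endloop
  endfacet
  facet normal -1.0000 0.0000 0.0000
    outer loop
      vertex 0.0 0.0 15.0
      vertex 0.0 24.0 15.0
      vertex 0.0 0.0 0.0
    endloop
  endfacet
  facet normal 1.0000 0.0000 0.0000
    outer loop
      vertex 11.0 0.0 0.0
      vertex 11.0 24.0 0.0
      vertex 11.0 24.0 15.0
    endloop
  endfacet
  facet normal 1.0000 0.0000 0.0000
    outer loop
      vertex 11.0 0.0 0.0
      vertex 11.0 24.0 15.0
      vertex 11.0 0.0 15.0
    endloop
  endfacet
endsolid part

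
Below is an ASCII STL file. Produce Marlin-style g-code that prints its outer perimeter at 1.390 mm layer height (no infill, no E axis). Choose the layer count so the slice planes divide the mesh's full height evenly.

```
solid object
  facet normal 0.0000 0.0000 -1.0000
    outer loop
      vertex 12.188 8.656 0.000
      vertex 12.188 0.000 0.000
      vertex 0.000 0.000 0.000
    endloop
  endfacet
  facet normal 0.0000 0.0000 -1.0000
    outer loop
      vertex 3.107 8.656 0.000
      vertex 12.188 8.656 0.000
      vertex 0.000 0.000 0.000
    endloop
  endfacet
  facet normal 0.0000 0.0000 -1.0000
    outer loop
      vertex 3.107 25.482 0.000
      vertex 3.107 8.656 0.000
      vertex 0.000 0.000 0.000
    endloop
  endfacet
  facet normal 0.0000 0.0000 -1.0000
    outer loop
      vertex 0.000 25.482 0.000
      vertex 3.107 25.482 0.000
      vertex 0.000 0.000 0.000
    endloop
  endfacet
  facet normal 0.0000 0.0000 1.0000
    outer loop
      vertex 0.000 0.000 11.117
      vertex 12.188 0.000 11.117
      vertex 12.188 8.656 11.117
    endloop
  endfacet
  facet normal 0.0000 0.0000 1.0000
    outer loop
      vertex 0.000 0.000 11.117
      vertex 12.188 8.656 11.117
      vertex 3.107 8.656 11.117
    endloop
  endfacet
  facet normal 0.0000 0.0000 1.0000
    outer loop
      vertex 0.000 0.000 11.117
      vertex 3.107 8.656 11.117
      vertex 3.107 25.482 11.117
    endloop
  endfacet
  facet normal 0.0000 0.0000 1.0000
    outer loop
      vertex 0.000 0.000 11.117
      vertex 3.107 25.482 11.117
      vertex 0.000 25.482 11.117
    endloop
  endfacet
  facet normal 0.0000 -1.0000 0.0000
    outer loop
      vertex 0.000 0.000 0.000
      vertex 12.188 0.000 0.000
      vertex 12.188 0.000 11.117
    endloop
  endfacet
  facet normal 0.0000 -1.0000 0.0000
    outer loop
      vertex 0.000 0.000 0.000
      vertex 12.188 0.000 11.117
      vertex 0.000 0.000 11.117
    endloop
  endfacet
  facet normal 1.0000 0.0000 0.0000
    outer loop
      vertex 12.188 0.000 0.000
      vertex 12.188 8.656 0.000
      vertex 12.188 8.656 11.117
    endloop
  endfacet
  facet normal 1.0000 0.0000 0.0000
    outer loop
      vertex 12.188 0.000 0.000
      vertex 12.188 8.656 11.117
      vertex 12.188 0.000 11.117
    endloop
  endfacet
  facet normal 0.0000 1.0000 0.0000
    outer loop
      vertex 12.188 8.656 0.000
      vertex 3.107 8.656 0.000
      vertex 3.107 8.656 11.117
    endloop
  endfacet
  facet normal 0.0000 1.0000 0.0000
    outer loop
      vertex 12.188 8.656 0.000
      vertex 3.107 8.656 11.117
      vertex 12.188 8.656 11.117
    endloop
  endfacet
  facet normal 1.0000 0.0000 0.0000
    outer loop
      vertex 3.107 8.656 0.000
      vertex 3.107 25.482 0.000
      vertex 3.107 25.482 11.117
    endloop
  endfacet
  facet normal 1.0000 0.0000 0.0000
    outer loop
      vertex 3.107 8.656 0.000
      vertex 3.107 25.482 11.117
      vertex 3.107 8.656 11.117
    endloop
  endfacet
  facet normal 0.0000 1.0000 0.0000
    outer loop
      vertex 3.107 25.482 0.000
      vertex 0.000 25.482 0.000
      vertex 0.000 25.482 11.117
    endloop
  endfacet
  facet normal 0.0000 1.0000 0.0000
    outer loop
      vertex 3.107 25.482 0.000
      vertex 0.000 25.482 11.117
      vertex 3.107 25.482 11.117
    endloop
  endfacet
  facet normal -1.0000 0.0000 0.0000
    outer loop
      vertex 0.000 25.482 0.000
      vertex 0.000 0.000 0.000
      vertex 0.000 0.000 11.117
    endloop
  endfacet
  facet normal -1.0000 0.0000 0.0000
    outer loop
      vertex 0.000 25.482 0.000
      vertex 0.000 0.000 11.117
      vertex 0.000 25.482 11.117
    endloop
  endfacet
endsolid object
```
; perimeter-only toolpath
G21 ; units = mm
G90 ; absolute positioning
G28 ; home
; layer 1
G0 Z1.390
G0 X0.000 Y0.000
G1 X12.188 Y0.000
G1 X12.188 Y8.656
G1 X3.107 Y8.656
G1 X3.107 Y25.482
G1 X0.000 Y25.482
G1 X0.000 Y0.000
; layer 2
G0 Z2.779
G0 X0.000 Y0.000
G1 X12.188 Y0.000
G1 X12.188 Y8.656
G1 X3.107 Y8.656
G1 X3.107 Y25.482
G1 X0.000 Y25.482
G1 X0.000 Y0.000
; layer 3
G0 Z4.169
G0 X0.000 Y0.000
G1 X12.188 Y0.000
G1 X12.188 Y8.656
G1 X3.107 Y8.656
G1 X3.107 Y25.482
G1 X0.000 Y25.482
G1 X0.000 Y0.000
; layer 4
G0 Z5.559
G0 X0.000 Y0.000
G1 X12.188 Y0.000
G1 X12.188 Y8.656
G1 X3.107 Y8.656
G1 X3.107 Y25.482
G1 X0.000 Y25.482
G1 X0.000 Y0.000
; layer 5
G0 Z6.948
G0 X0.000 Y0.000
G1 X12.188 Y0.000
G1 X12.188 Y8.656
G1 X3.107 Y8.656
G1 X3.107 Y25.482
G1 X0.000 Y25.482
G1 X0.000 Y0.000
; layer 6
G0 Z8.338
G0 X0.000 Y0.000
G1 X12.188 Y0.000
G1 X12.188 Y8.656
G1 X3.107 Y8.656
G1 X3.107 Y25.482
G1 X0.000 Y25.482
G1 X0.000 Y0.000
; layer 7
G0 Z9.727
G0 X0.000 Y0.000
G1 X12.188 Y0.000
G1 X12.188 Y8.656
G1 X3.107 Y8.656
G1 X3.107 Y25.482
G1 X0.000 Y25.482
G1 X0.000 Y0.000
; layer 8
G0 Z11.117
G0 X0.000 Y0.000
G1 X12.188 Y0.000
G1 X12.188 Y8.656
G1 X3.107 Y8.656
G1 X3.107 Y25.482
G1 X0.000 Y25.482
G1 X0.000 Y0.000
M2 ; end

The solid is an L-shaped prism: outer 12.2 × 25.5 mm, arm thicknesses ≈ 8.66 mm (horizontal) and 3.11 mm (vertical), extruded 11.1 mm in z. Slicing at Δz = 1.390 mm — 8 equal slices spanning the solid's height, so layer i sits at z = i·h/8 — gives 8 non-empty perimeters. Each is a 6-segment closed polygon; G0 lifts to the layer z and rapids to the start vertex, then G1 traces the edges.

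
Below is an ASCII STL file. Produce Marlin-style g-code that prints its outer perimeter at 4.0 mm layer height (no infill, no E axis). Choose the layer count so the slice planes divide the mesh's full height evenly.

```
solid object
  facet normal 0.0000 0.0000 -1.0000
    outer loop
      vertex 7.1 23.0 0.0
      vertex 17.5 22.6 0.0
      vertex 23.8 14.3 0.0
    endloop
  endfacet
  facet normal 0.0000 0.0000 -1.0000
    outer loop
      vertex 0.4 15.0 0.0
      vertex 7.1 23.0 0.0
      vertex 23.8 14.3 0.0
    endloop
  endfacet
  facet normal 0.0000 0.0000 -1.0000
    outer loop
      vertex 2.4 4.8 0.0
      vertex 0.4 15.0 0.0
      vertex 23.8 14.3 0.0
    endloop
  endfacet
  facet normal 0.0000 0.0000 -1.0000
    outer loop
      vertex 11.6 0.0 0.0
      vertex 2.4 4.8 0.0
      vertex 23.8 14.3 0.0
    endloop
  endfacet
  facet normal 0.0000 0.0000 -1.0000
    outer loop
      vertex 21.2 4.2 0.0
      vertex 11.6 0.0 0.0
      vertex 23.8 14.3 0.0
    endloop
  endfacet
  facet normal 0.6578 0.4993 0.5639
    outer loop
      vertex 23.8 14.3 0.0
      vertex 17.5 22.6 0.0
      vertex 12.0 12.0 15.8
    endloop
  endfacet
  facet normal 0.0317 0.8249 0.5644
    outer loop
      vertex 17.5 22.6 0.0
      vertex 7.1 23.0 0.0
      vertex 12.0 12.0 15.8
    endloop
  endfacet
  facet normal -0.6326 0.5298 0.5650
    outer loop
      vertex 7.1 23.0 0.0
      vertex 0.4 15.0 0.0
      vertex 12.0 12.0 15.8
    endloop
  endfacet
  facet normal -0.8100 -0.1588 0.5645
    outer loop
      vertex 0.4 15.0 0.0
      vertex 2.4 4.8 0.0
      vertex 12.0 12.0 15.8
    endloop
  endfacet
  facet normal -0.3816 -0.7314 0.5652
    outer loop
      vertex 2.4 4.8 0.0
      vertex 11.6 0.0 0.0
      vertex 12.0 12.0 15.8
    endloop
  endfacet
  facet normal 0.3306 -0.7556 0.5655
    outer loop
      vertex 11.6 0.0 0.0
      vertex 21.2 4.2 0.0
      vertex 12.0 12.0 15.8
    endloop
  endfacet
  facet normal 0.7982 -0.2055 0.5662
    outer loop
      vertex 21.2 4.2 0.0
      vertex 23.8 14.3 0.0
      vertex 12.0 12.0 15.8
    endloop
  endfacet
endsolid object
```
; perimeter-only toolpath
G21 ; units = mm
G90 ; absolute positioning
G28 ; home
; layer 1
G0 Z4.0
G0 X20.9 Y13.7
G1 X16.1 Y20.0
G1 X8.3 Y20.2
G1 X3.3 Y14.2
G1 X4.8 Y6.6
G1 X11.7 Y3.0
G1 X18.9 Y6.2
G1 X20.9 Y13.7
; layer 2
G0 Z7.9
G0 X17.9 Y13.2
G1 X14.8 Y17.3
G1 X9.6 Y17.5
G1 X6.2 Y13.5
G1 X7.2 Y8.4
G1 X11.8 Y6.0
G1 X16.6 Y8.1
G1 X17.9 Y13.2
; layer 3
G0 Z11.9
G0 X14.9 Y12.6
G1 X13.4 Y14.6
G1 X10.8 Y14.8
G1 X9.1 Y12.8
G1 X9.6 Y10.2
G1 X11.9 Y9.0
G1 X14.3 Y10.1
G1 X14.9 Y12.6
M2 ; end

The solid is a regular 7-sided pyramid, base circumscribed radius ≈ 12 mm, apex at z ≈ 15.8 mm. Slicing at Δz = 4.0 mm — 4 equal slices spanning the solid's height, so layer i sits at z = i·h/4 — gives 3 non-empty perimeters. Each is a 7-segment closed polygon; G0 lifts to the layer z and rapids to the start vertex, then G1 traces the edges. The cross-section shrinks linearly with z (the slice at the apex is degenerate and omitted).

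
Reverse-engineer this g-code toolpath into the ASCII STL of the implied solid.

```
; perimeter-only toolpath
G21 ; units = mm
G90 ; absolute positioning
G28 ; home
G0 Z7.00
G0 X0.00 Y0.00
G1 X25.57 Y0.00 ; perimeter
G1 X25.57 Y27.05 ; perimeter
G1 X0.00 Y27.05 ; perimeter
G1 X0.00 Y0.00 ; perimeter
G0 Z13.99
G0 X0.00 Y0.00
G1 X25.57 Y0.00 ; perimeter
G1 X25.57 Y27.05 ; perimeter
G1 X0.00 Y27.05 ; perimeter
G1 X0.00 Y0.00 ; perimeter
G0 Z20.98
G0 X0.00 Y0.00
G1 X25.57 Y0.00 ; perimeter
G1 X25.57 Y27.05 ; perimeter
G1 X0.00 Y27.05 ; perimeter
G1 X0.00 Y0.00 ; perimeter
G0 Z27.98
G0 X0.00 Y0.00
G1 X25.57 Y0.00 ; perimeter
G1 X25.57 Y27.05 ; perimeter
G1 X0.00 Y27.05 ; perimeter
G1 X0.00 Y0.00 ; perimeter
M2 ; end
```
solid part
  facet normal 0.0000 0.0000 -1.0000
    outer loop
      vertex 25.57 27.05 0.00
      vertex 25.57 0.00 0.00
      vertex 0.00 0.00 0.00
    endloop
  endfacet
  facet normal 0.0000 0.0000 -1.0000
    outer loop
      vertex 0.00 27.05 0.00
      vertex 25.57 27.05 0.00
      vertex 0.00 0.00 0.00
    endloop
  endfacet
  facet normal 0.0000 0.0000 1.0000
    outer loop
      vertex 0.00 0.00 27.98
      vertex 25.57 0.00 27.98
      vertex 25.57 27.05 27.98
    endloop
  endfacet
  facet normal 0.0000 0.0000 1.0000
    outer loop
      vertex 0.00 0.00 27.98
      vertex 25.57 27.05 27.98
      vertex 0.00 27.05 27.98
    endloop
  endfacet
  facet normal 0.0000 -1.0000 0.0000
    outer loop
      vertex 0.00 0.00 0.00
      vertex 25.57 0.00 0.00
      vertex 25.57 0.00 27.98
    endloop
  endfacet
  facet normal 0.0000 -1.0000 0.0000
    outer loop
      vertex 0.00 0.00 0.00
      vertex 25.57 0.00 27.98
      vertex 0.00 0.00 27.98
    endloop
  endfacet
  facet normal 0.0000 1.0000 0.0000
    outer loop
      vertex 25.57 27.05 27.98
      vertex 25.57 27.05 0.00
      vertex 0.00 27.05 0.00
    endloop
  endfacet
  facet normal 0.0000 1.0000 0.0000
    outer loop
      vertex 0.00 27.05 27.98
      vertex 25.57 27.05 27.98
      vertex 0.00 27.05 0.00
    endloop
  endfacet
  facet normal -1.0000 0.0000 0.0000
    outer loop
      vertex 0.00 27.05 27.98
      vertex 0.00 27.05 0.00
      vertex 0.00 0.00 0.00
    endloop
  endfacet
  facet normal -1.0000 0.0000 0.0000
    outer loop
      vertex 0.00 0.00 27.98
      vertex 0.00 27.05 27.98
      vertex 0.00 0.00 0.00
    endloop
  endfacet
  facet normal 1.0000 0.0000 0.0000
    outer loop
      vertex 25.57 0.00 0.00
      vertex 25.57 27.05 0.00
      vertex 25.57 27.05 27.98
    endloop
  endfacet
  facet normal 1.0000 0.0000 0.0000
    outer loop
      vertex 25.57 0.00 0.00
      vertex 25.57 27.05 27.98
      vertex 25.57 0.00 27.98
    endloop
  endfacet
endsolid part

The G0 Z moves step by Δz≈7.00 mm. Every layer's G1 loop is the same polygon, so the solid is a straight extrusion of it from z=0 to z≈28. Closing with flat bottom and top caps and triangulating gives 12 facets — a rectangular box, roughly 25.6 × 27.1 mm footprint and 28 mm tall.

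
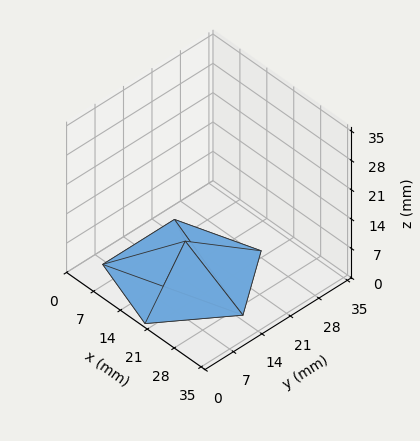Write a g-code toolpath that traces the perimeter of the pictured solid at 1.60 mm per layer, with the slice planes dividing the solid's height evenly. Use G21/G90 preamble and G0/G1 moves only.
Reading the render: the shape is a regular 5-sided pyramid, base circumscribed radius ≈ 15 mm, apex at z ≈ 8 mm (dimensions read to the nearest mm from the axis ticks). For the g-code, the solid's height is divided into equal slices at the stated Δz and each level perimeter traced with G1 moves after a G0 lift.

; perimeter-only toolpath
G21 ; units = mm
G90 ; absolute positioning
G28 ; home
; layer 1
G0 Z1.60
G0 X27.00 Y15.00
G1 X18.71 Y26.42
G1 X5.29 Y22.06
G1 X5.29 Y7.94
G1 X18.71 Y3.58
G1 X27.00 Y15.00
; layer 2
G0 Z3.20
G0 X24.00 Y15.00
G1 X17.78 Y23.56
G1 X7.72 Y20.29
G1 X7.72 Y9.71
G1 X17.78 Y6.44
G1 X24.00 Y15.00
; layer 3
G0 Z4.80
G0 X21.00 Y15.00
G1 X16.86 Y20.71
G1 X10.14 Y18.53
G1 X10.14 Y11.47
G1 X16.86 Y9.29
G1 X21.00 Y15.00
; layer 4
G0 Z6.40
G0 X18.00 Y15.00
G1 X15.93 Y17.85
G1 X12.57 Y16.76
G1 X12.57 Y13.24
G1 X15.93 Y12.15
G1 X18.00 Y15.00
M2 ; end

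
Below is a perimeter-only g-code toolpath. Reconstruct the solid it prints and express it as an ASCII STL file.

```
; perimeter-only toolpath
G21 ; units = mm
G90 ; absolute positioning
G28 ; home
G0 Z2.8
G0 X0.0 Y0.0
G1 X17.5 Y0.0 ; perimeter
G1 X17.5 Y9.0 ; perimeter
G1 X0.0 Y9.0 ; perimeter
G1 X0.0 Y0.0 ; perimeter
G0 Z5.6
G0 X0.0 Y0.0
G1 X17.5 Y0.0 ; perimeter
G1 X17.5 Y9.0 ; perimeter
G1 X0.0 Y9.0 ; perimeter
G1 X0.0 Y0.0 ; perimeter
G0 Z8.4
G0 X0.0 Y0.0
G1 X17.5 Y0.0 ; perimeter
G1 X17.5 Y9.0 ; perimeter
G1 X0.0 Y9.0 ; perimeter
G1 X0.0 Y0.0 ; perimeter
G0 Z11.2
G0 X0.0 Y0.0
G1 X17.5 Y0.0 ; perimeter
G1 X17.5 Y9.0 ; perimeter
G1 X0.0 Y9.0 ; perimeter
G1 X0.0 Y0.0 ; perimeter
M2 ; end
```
solid part
  facet normal 0.0000 0.0000 -1.0000
    outer loop
      vertex 17.5 9.0 0.0
      vertex 17.5 0.0 0.0
      vertex 0.0 0.0 0.0
    endloop
  endfacet
  facet normal 0.0000 0.0000 -1.0000
    outer loop
      vertex 0.0 9.0 0.0
      vertex 17.5 9.0 0.0
      vertex 0.0 0.0 0.0
    endloop
  endfacet
  facet normal 0.0000 0.0000 1.0000
    outer loop
      vertex 0.0 0.0 11.2
      vertex 17.5 0.0 11.2
      vertex 17.5 9.0 11.2
    endloop
  endfacet
  facet normal 0.0000 0.0000 1.0000
    outer loop
      vertex 0.0 0.0 11.2
      vertex 17.5 9.0 11.2
      vertex 0.0 9.0 11.2
    endloop
  endfacet
  facet normal 0.0000 -1.0000 0.0000
    outer loop
      vertex 0.0 0.0 0.0
      vertex 17.5 0.0 0.0
      vertex 17.5 0.0 11.2
    endloop
  endfacet
  facet normal 0.0000 -1.0000 0.0000
    outer loop
      vertex 0.0 0.0 0.0
      vertex 17.5 0.0 11.2
      vertex 0.0 0.0 11.2
    endloop
  endfacet
  facet normal 0.0000 1.0000 0.0000
    outer loop
      vertex 17.5 9.0 11.2
      vertex 17.5 9.0 0.0
      vertex 0.0 9.0 0.0
    endloop
  endfacet
  facet normal 0.0000 1.0000 0.0000
    outer loop
      vertex 0.0 9.0 11.2
      vertex 17.5 9.0 11.2
      vertex 0.0 9.0 0.0
    endloop
  endfacet
  facet normal -1.0000 0.0000 0.0000
    outer loop
      vertex 0.0 9.0 11.2
      vertex 0.0 9.0 0.0
      vertex 0.0 0.0 0.0
    endloop
  endfacet
  facet normal -1.0000 0.0000 0.0000
    outer loop
      vertex 0.0 0.0 11.2
      vertex 0.0 9.0 11.2
      vertex 0.0 0.0 0.0
    endloop
  endfacet
  facet normal 1.0000 0.0000 0.0000
    outer loop
      vertex 17.5 0.0 0.0
      vertex 17.5 9.0 0.0
      vertex 17.5 9.0 11.2
    endloop
  endfacet
  facet normal 1.0000 0.0000 0.0000
    outer loop
      vertex 17.5 0.0 0.0
      vertex 17.5 9.0 11.2
      vertex 17.5 0.0 11.2
    endloop
  endfacet
endsolid part

The G0 Z moves step by Δz≈2.8 mm. Every layer's G1 loop is the same polygon, so the solid is a straight extrusion of it from z=0 to z≈11.2. Closing with flat bottom and top caps and triangulating gives 12 facets — a rectangular box, roughly 17.5 × 9 mm footprint and 11.2 mm tall.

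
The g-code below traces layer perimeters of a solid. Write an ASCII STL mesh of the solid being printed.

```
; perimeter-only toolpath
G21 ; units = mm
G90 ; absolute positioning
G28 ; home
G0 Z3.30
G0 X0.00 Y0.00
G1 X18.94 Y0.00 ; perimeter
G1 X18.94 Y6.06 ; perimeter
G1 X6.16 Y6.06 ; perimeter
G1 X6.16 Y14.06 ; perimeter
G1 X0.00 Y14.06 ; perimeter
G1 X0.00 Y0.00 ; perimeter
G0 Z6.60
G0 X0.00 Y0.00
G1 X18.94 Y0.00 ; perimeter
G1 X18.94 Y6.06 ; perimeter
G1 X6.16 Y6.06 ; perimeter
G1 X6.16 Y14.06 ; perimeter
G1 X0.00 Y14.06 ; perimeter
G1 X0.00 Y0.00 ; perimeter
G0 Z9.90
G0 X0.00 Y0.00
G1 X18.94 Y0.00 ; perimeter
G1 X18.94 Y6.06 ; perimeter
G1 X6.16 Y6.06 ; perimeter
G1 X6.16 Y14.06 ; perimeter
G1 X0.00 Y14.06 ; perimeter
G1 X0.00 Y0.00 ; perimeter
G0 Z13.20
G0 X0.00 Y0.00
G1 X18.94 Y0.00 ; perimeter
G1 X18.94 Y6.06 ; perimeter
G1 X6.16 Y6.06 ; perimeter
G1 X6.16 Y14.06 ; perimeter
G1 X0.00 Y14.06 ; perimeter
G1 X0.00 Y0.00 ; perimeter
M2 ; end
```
solid part
  facet normal 0.0000 0.0000 -1.0000
    outer loop
      vertex 18.94 6.06 0.00
      vertex 18.94 0.00 0.00
      vertex 0.00 0.00 0.00
    endloop
  endfacet
  facet normal 0.0000 0.0000 -1.0000
    outer loop
      vertex 6.16 6.06 0.00
      vertex 18.94 6.06 0.00
      vertex 0.00 0.00 0.00
    endloop
  endfacet
  facet normal 0.0000 0.0000 -1.0000
    outer loop
      vertex 6.16 14.06 0.00
      vertex 6.16 6.06 0.00
      vertex 0.00 0.00 0.00
    endloop
  endfacet
  facet normal 0.0000 0.0000 -1.0000
    outer loop
      vertex 0.00 14.06 0.00
      vertex 6.16 14.06 0.00
      vertex 0.00 0.00 0.00
    endloop
  endfacet
  facet normal 0.0000 0.0000 1.0000
    outer loop
      vertex 0.00 0.00 13.20
      vertex 18.94 0.00 13.20
      vertex 18.94 6.06 13.20
    endloop
  endfacet
  facet normal 0.0000 0.0000 1.0000
    outer loop
      vertex 0.00 0.00 13.20
      vertex 18.94 6.06 13.20
      vertex 6.16 6.06 13.20
    endloop
  endfacet
  facet normal 0.0000 0.0000 1.0000
    outer loop
      vertex 0.00 0.00 13.20
      vertex 6.16 6.06 13.20
      vertex 6.16 14.06 13.20
    endloop
  endfacet
  facet normal 0.0000 0.0000 1.0000
    outer loop
      vertex 0.00 0.00 13.20
      vertex 6.16 14.06 13.20
      vertex 0.00 14.06 13.20
    endloop
  endfacet
  facet normal 0.0000 -1.0000 0.0000
    outer loop
      vertex 0.00 0.00 0.00
      vertex 18.94 0.00 0.00
      vertex 18.94 0.00 13.20
    endloop
  endfacet
  facet normal 0.0000 -1.0000 0.0000
    outer loop
      vertex 0.00 0.00 0.00
      vertex 18.94 0.00 13.20
      vertex 0.00 0.00 13.20
    endloop
  endfacet
  facet normal 1.0000 0.0000 0.0000
    outer loop
      vertex 18.94 0.00 0.00
      vertex 18.94 6.06 0.00
      vertex 18.94 6.06 13.20
    endloop
  endfacet
  facet normal 1.0000 0.0000 0.0000
    outer loop
      vertex 18.94 0.00 0.00
      vertex 18.94 6.06 13.20
      vertex 18.94 0.00 13.20
    endloop
  endfacet
  facet normal 0.0000 1.0000 0.0000
    outer loop
      vertex 18.94 6.06 0.00
      vertex 6.16 6.06 0.00
      vertex 6.16 6.06 13.20
    endloop
  endfacet
  facet normal 0.0000 1.0000 0.0000
    outer loop
      vertex 18.94 6.06 0.00
      vertex 6.16 6.06 13.20
      vertex 18.94 6.06 13.20
    endloop
  endfacet
  facet normal 1.0000 0.0000 0.0000
    outer loop
      vertex 6.16 6.06 0.00
      vertex 6.16 14.06 0.00
      vertex 6.16 14.06 13.20
    endloop
  endfacet
  facet normal 1.0000 0.0000 0.0000
    outer loop
      vertex 6.16 6.06 0.00
      vertex 6.16 14.06 13.20
      vertex 6.16 6.06 13.20
    endloop
  endfacet
  facet normal 0.0000 1.0000 0.0000
    outer loop
      vertex 6.16 14.06 0.00
      vertex 0.00 14.06 0.00
      vertex 0.00 14.06 13.20
    endloop
  endfacet
  facet normal 0.0000 1.0000 0.0000
    outer loop
      vertex 6.16 14.06 0.00
      vertex 0.00 14.06 13.20
      vertex 6.16 14.06 13.20
    endloop
  endfacet
  facet normal -1.0000 0.0000 0.0000
    outer loop
      vertex 0.00 14.06 0.00
      vertex 0.00 0.00 0.00
      vertex 0.00 0.00 13.20
    endloop
  endfacet
  facet normal -1.0000 0.0000 0.0000
    outer loop
      vertex 0.00 14.06 0.00
      vertex 0.00 0.00 13.20
      vertex 0.00 14.06 13.20
    endloop
  endfacet
endsolid part

The G0 Z moves step by Δz≈3.30 mm. Every layer's G1 loop is the same polygon, so the solid is a straight extrusion of it from z=0 to z≈13.2. Closing with flat bottom and top caps and triangulating gives 20 facets — an L-shaped prism: outer 18.9 × 14.1 mm, arm thicknesses ≈ 6.06 mm (horizontal) and 6.16 mm (vertical), extruded 13.2 mm in z.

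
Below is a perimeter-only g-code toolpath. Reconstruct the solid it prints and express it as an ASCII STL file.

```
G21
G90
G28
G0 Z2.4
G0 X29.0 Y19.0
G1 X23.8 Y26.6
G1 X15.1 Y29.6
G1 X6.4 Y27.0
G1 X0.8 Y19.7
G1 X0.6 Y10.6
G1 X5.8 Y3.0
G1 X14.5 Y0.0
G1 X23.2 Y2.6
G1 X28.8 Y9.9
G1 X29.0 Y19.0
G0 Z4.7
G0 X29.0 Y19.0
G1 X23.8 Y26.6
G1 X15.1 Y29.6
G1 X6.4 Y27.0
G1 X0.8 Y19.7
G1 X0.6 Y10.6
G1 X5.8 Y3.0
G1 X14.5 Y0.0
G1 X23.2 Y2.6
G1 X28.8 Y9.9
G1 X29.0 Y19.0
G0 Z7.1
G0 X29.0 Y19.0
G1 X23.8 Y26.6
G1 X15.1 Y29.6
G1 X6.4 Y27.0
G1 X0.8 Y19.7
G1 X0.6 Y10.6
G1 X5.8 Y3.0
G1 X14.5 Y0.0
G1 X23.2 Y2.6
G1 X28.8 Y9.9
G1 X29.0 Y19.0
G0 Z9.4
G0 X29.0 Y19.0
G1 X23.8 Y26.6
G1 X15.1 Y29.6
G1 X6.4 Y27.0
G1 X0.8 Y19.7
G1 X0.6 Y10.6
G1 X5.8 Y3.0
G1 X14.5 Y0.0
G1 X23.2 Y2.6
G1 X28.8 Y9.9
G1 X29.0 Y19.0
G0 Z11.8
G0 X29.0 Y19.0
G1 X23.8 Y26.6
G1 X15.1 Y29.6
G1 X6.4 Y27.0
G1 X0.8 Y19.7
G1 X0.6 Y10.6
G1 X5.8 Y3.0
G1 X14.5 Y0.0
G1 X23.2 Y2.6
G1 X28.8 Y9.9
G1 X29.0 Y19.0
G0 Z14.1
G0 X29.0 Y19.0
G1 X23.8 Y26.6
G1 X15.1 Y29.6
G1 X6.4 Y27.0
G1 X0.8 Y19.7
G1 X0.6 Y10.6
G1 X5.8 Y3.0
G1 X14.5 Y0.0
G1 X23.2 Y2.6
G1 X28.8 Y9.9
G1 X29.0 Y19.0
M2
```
solid part
  facet normal 0.0000 0.0000 -1.0000
    outer loop
      vertex 15.1 29.6 0.0
      vertex 23.8 26.6 0.0
      vertex 29.0 19.0 0.0
    endloop
  endfacet
  facet normal 0.0000 0.0000 -1.0000
    outer loop
      vertex 6.4 27.0 0.0
      vertex 15.1 29.6 0.0
      vertex 29.0 19.0 0.0
    endloop
  endfacet
  facet normal 0.0000 0.0000 -1.0000
    outer loop
      vertex 0.8 19.7 0.0
      vertex 6.4 27.0 0.0
      vertex 29.0 19.0 0.0
    endloop
  endfacet
  facet normal 0.0000 0.0000 -1.0000
    outer loop
      vertex 0.6 10.6 0.0
      vertex 0.8 19.7 0.0
      vertex 29.0 19.0 0.0
    endloop
  endfacet
  facet normal 0.0000 0.0000 -1.0000
    outer loop
      vertex 5.8 3.0 0.0
      vertex 0.6 10.6 0.0
      vertex 29.0 19.0 0.0
    endloop
  endfacet
  facet normal 0.0000 0.0000 -1.0000
    outer loop
      vertex 14.5 0.0 0.0
      vertex 5.8 3.0 0.0
      vertex 29.0 19.0 0.0
    endloop
  endfacet
  facet normal 0.0000 0.0000 -1.0000
    outer loop
      vertex 23.2 2.6 0.0
      vertex 14.5 0.0 0.0
      vertex 29.0 19.0 0.0
    endloop
  endfacet
  facet normal 0.0000 0.0000 -1.0000
    outer loop
      vertex 28.8 9.9 0.0
      vertex 23.2 2.6 0.0
      vertex 29.0 19.0 0.0
    endloop
  endfacet
  facet normal 0.0000 0.0000 1.0000
    outer loop
      vertex 29.0 19.0 14.1
      vertex 23.8 26.6 14.1
      vertex 15.1 29.6 14.1
    endloop
  endfacet
  facet normal 0.0000 0.0000 1.0000
    outer loop
      vertex 29.0 19.0 14.1
      vertex 15.1 29.6 14.1
      vertex 6.4 27.0 14.1
    endloop
  endfacet
  facet normal 0.0000 0.0000 1.0000
    outer loop
      vertex 29.0 19.0 14.1
      vertex 6.4 27.0 14.1
      vertex 0.8 19.7 14.1
    endloop
  endfacet
  facet normal 0.0000 0.0000 1.0000
    outer loop
      vertex 29.0 19.0 14.1
      vertex 0.8 19.7 14.1
      vertex 0.6 10.6 14.1
    endloop
  endfacet
  facet normal 0.0000 0.0000 1.0000
    outer loop
      vertex 29.0 19.0 14.1
      vertex 0.6 10.6 14.1
      vertex 5.8 3.0 14.1
    endloop
  endfacet
  facet normal 0.0000 0.0000 1.0000
    outer loop
      vertex 29.0 19.0 14.1
      vertex 5.8 3.0 14.1
      vertex 14.5 0.0 14.1
    endloop
  endfacet
  facet normal 0.0000 0.0000 1.0000
    outer loop
      vertex 29.0 19.0 14.1
      vertex 14.5 0.0 14.1
      vertex 23.2 2.6 14.1
    endloop
  endfacet
  facet normal 0.0000 0.0000 1.0000
    outer loop
      vertex 29.0 19.0 14.1
      vertex 23.2 2.6 14.1
      vertex 28.8 9.9 14.1
    endloop
  endfacet
  facet normal 0.8253 0.5647 0.0000
    outer loop
      vertex 29.0 19.0 0.0
      vertex 23.8 26.6 0.0
      vertex 23.8 26.6 14.1
    endloop
  endfacet
  facet normal 0.8253 0.5647 0.0000
    outer loop
      vertex 29.0 19.0 0.0
      vertex 23.8 26.6 14.1
      vertex 29.0 19.0 14.1
    endloop
  endfacet
  facet normal 0.3260 0.9454 0.0000
    outer loop
      vertex 23.8 26.6 0.0
      vertex 15.1 29.6 0.0
      vertex 15.1 29.6 14.1
    endloop
  endfacet
  facet normal 0.3260 0.9454 0.0000
    outer loop
      vertex 23.8 26.6 0.0
      vertex 15.1 29.6 14.1
      vertex 23.8 26.6 14.1
    endloop
  endfacet
  facet normal -0.2863 0.9581 0.0000
    outer loop
      vertex 15.1 29.6 0.0
      vertex 6.4 27.0 0.0
      vertex 6.4 27.0 14.1
    endloop
  endfacet
  facet normal -0.2863 0.9581 0.0000
    outer loop
      vertex 15.1 29.6 0.0
      vertex 6.4 27.0 14.1
      vertex 15.1 29.6 14.1
    endloop
  endfacet
  facet normal -0.7934 0.6087 0.0000
    outer loop
      vertex 6.4 27.0 0.0
      vertex 0.8 19.7 0.0
      vertex 0.8 19.7 14.1
    endloop
  endfacet
  facet normal -0.7934 0.6087 0.0000
    outer loop
      vertex 6.4 27.0 0.0
      vertex 0.8 19.7 14.1
      vertex 6.4 27.0 14.1
    endloop
  endfacet
  facet normal -0.9998 0.0220 0.0000
    outer loop
      vertex 0.8 19.7 0.0
      vertex 0.6 10.6 0.0
      vertex 0.6 10.6 14.1
    endloop
  endfacet
  facet normal -0.9998 0.0220 0.0000
    outer loop
      vertex 0.8 19.7 0.0
      vertex 0.6 10.6 14.1
      vertex 0.8 19.7 14.1
    endloop
  endfacet
  facet normal -0.8253 -0.5647 0.0000
    outer loop
      vertex 0.6 10.6 0.0
      vertex 5.8 3.0 0.0
      vertex 5.8 3.0 14.1
    endloop
  endfacet
  facet normal -0.8253 -0.5647 0.0000
    outer loop
      vertex 0.6 10.6 0.0
      vertex 5.8 3.0 14.1
      vertex 0.6 10.6 14.1
    endloop
  endfacet
  facet normal -0.3260 -0.9454 0.0000
    outer loop
      vertex 5.8 3.0 0.0
      vertex 14.5 0.0 0.0
      vertex 14.5 0.0 14.1
    endloop
  endfacet
  facet normal -0.3260 -0.9454 0.0000
    outer loop
      vertex 5.8 3.0 0.0
      vertex 14.5 0.0 14.1
      vertex 5.8 3.0 14.1
    endloop
  endfacet
  facet normal 0.2863 -0.9581 0.0000
    outer loop
      vertex 14.5 0.0 0.0
      vertex 23.2 2.6 0.0
      vertex 23.2 2.6 14.1
    endloop
  endfacet
  facet normal 0.2863 -0.9581 0.0000
    outer loop
      vertex 14.5 0.0 0.0
      vertex 23.2 2.6 14.1
      vertex 14.5 0.0 14.1
    endloop
  endfacet
  facet normal 0.7934 -0.6087 0.0000
    outer loop
      vertex 23.2 2.6 0.0
      vertex 28.8 9.9 0.0
      vertex 28.8 9.9 14.1
    endloop
  endfacet
  facet normal 0.7934 -0.6087 0.0000
    outer loop
      vertex 23.2 2.6 0.0
      vertex 28.8 9.9 14.1
      vertex 23.2 2.6 14.1
    endloop
  endfacet
  facet normal 0.9998 -0.0220 0.0000
    outer loop
      vertex 28.8 9.9 0.0
      vertex 29.0 19.0 0.0
      vertex 29.0 19.0 14.1
    endloop
  endfacet
  facet normal 0.9998 -0.0220 0.0000
    outer loop
      vertex 28.8 9.9 0.0
      vertex 29.0 19.0 14.1
      vertex 28.8 9.9 14.1
    endloop
  endfacet
endsolid part

The G0 Z moves step by Δz≈2.4 mm. Every layer's G1 loop is the same polygon, so the solid is a straight extrusion of it from z=0 to z≈14.1. Closing with flat bottom and top caps and triangulating gives 36 facets — a regular 10-sided prism (a cylinder approximated with 10 flat sides), circumscribed radius ≈ 14.8 mm, height ≈ 14.1 mm.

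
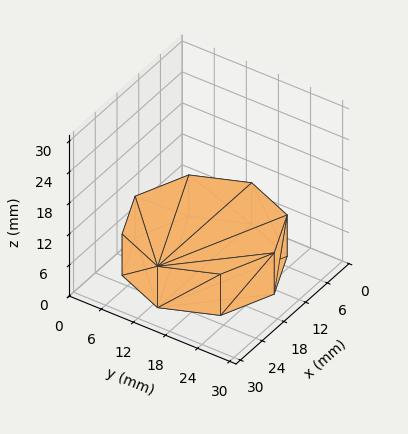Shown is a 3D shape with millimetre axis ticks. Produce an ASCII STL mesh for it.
Reading the render: the shape is a regular 8-sided prism (a cylinder approximated with 8 flat sides), circumscribed radius ≈ 13 mm, height ≈ 8 mm (dimensions read to the nearest mm from the axis ticks). For the STL, each face is triangulated and given an outward normal.

solid part
  facet normal 0.0000 0.0000 -1.0000
    outer loop
      vertex 13.0 26.0 0.0
      vertex 22.2 22.2 0.0
      vertex 26.0 13.0 0.0
    endloop
  endfacet
  facet normal 0.0000 0.0000 -1.0000
    outer loop
      vertex 3.8 22.2 0.0
      vertex 13.0 26.0 0.0
      vertex 26.0 13.0 0.0
    endloop
  endfacet
  facet normal 0.0000 0.0000 -1.0000
    outer loop
      vertex 0.0 13.0 0.0
      vertex 3.8 22.2 0.0
      vertex 26.0 13.0 0.0
    endloop
  endfacet
  facet normal 0.0000 0.0000 -1.0000
    outer loop
      vertex 3.8 3.8 0.0
      vertex 0.0 13.0 0.0
      vertex 26.0 13.0 0.0
    endloop
  endfacet
  facet normal 0.0000 0.0000 -1.0000
    outer loop
      vertex 13.0 0.0 0.0
      vertex 3.8 3.8 0.0
      vertex 26.0 13.0 0.0
    endloop
  endfacet
  facet normal 0.0000 0.0000 -1.0000
    outer loop
      vertex 22.2 3.8 0.0
      vertex 13.0 0.0 0.0
      vertex 26.0 13.0 0.0
    endloop
  endfacet
  facet normal 0.0000 0.0000 1.0000
    outer loop
      vertex 26.0 13.0 8.0
      vertex 22.2 22.2 8.0
      vertex 13.0 26.0 8.0
    endloop
  endfacet
  facet normal 0.0000 0.0000 1.0000
    outer loop
      vertex 26.0 13.0 8.0
      vertex 13.0 26.0 8.0
      vertex 3.8 22.2 8.0
    endloop
  endfacet
  facet normal 0.0000 0.0000 1.0000
    outer loop
      vertex 26.0 13.0 8.0
      vertex 3.8 22.2 8.0
      vertex 0.0 13.0 8.0
    endloop
  endfacet
  facet normal 0.0000 0.0000 1.0000
    outer loop
      vertex 26.0 13.0 8.0
      vertex 0.0 13.0 8.0
      vertex 3.8 3.8 8.0
    endloop
  endfacet
  facet normal 0.0000 0.0000 1.0000
    outer loop
      vertex 26.0 13.0 8.0
      vertex 3.8 3.8 8.0
      vertex 13.0 0.0 8.0
    endloop
  endfacet
  facet normal 0.0000 0.0000 1.0000
    outer loop
      vertex 26.0 13.0 8.0
      vertex 13.0 0.0 8.0
      vertex 22.2 3.8 8.0
    endloop
  endfacet
  facet normal 0.9243 0.3818 0.0000
    outer loop
      vertex 26.0 13.0 0.0
      vertex 22.2 22.2 0.0
      vertex 22.2 22.2 8.0
    endloop
  endfacet
  facet normal 0.9243 0.3818 0.0000
    outer loop
      vertex 26.0 13.0 0.0
      vertex 22.2 22.2 8.0
      vertex 26.0 13.0 8.0
    endloop
  endfacet
  facet normal 0.3818 0.9243 0.0000
    outer loop
      vertex 22.2 22.2 0.0
      vertex 13.0 26.0 0.0
      vertex 13.0 26.0 8.0
    endloop
  endfacet
  facet normal 0.3818 0.9243 0.0000
    outer loop
      vertex 22.2 22.2 0.0
      vertex 13.0 26.0 8.0
      vertex 22.2 22.2 8.0
    endloop
  endfacet
  facet normal -0.3818 0.9243 0.0000
    outer loop
      vertex 13.0 26.0 0.0
      vertex 3.8 22.2 0.0
      vertex 3.8 22.2 8.0
    endloop
  endfacet
  facet normal -0.3818 0.9243 0.0000
    outer loop
      vertex 13.0 26.0 0.0
      vertex 3.8 22.2 8.0
      vertex 13.0 26.0 8.0
    endloop
  endfacet
  facet normal -0.9243 0.3818 0.0000
    outer loop
      vertex 3.8 22.2 0.0
      vertex 0.0 13.0 0.0
      vertex 0.0 13.0 8.0
    endloop
  endfacet
  facet normal -0.9243 0.3818 0.0000
    outer loop
      vertex 3.8 22.2 0.0
      vertex 0.0 13.0 8.0
      vertex 3.8 22.2 8.0
    endloop
  endfacet
  facet normal -0.9243 -0.3818 0.0000
    outer loop
      vertex 0.0 13.0 0.0
      vertex 3.8 3.8 0.0
      vertex 3.8 3.8 8.0
    endloop
  endfacet
  facet normal -0.9243 -0.3818 0.0000
    outer loop
      vertex 0.0 13.0 0.0
      vertex 3.8 3.8 8.0
      vertex 0.0 13.0 8.0
    endloop
  endfacet
  facet normal -0.3818 -0.9243 0.0000
    outer loop
      vertex 3.8 3.8 0.0
      vertex 13.0 0.0 0.0
      vertex 13.0 0.0 8.0
    endloop
  endfacet
  facet normal -0.3818 -0.9243 0.0000
    outer loop
      vertex 3.8 3.8 0.0
      vertex 13.0 0.0 8.0
      vertex 3.8 3.8 8.0
    endloop
  endfacet
  facet normal 0.3818 -0.9243 0.0000
    outer loop
      vertex 13.0 0.0 0.0
      vertex 22.2 3.8 0.0
      vertex 22.2 3.8 8.0
    endloop
  endfacet
  facet normal 0.3818 -0.9243 0.0000
    outer loop
      vertex 13.0 0.0 0.0
      vertex 22.2 3.8 8.0
      vertex 13.0 0.0 8.0
    endloop
  endfacet
  facet normal 0.9243 -0.3818 0.0000
    outer loop
      vertex 22.2 3.8 0.0
      vertex 26.0 13.0 0.0
      vertex 26.0 13.0 8.0
    endloop
  endfacet
  facet normal 0.9243 -0.3818 0.0000
    outer loop
      vertex 22.2 3.8 0.0
      vertex 26.0 13.0 8.0
      vertex 22.2 3.8 8.0
    endloop
  endfacet
endsolid part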